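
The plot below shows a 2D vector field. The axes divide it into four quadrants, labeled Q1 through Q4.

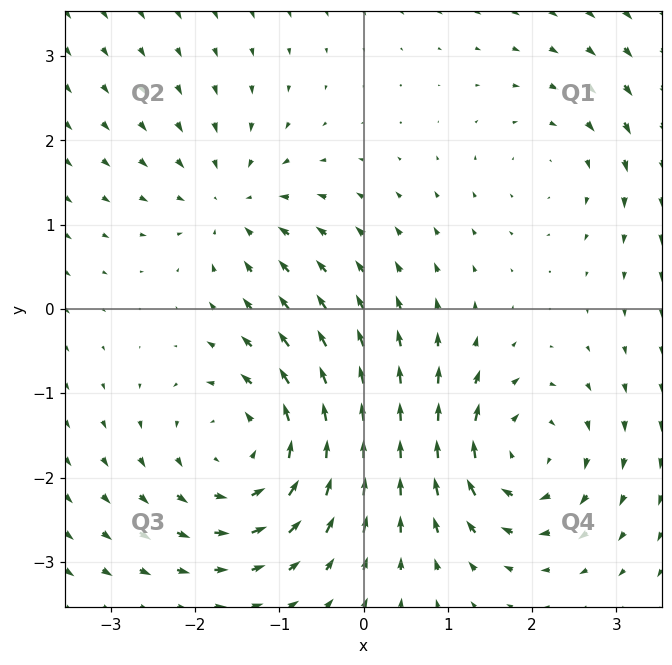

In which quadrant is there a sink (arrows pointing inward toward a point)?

Q2

The sink sits at approximately (-1.6, 1.2), which lies in quadrant Q2. The divergence there is about -4, negative as expected for a sink.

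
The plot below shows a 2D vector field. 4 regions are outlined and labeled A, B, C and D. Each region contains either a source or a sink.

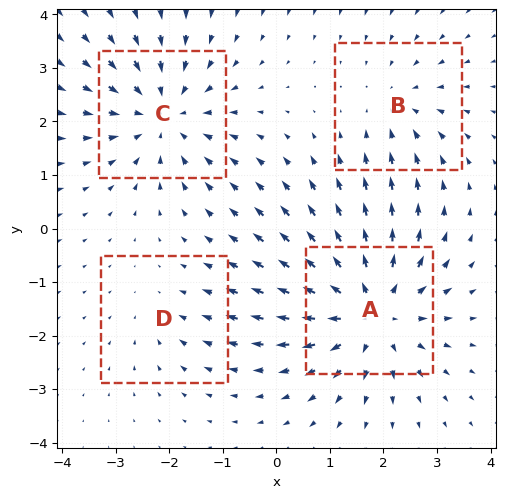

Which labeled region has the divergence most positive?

A

Divergence at each region's feature centre — A: about +6, B: about -3, C: about -5, D: about -2. Region A is most positive.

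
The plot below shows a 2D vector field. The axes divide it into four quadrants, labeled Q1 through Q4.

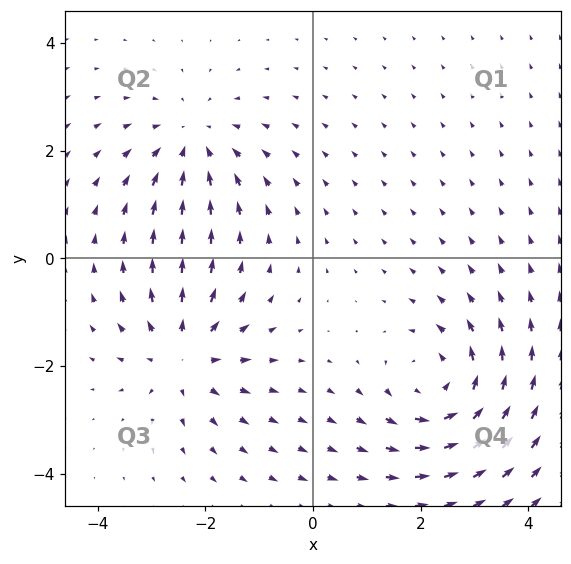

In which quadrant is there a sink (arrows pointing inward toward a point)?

Q2

The sink sits at approximately (-2.2, 2.2), which lies in quadrant Q2. The divergence there is about -3, negative as expected for a sink.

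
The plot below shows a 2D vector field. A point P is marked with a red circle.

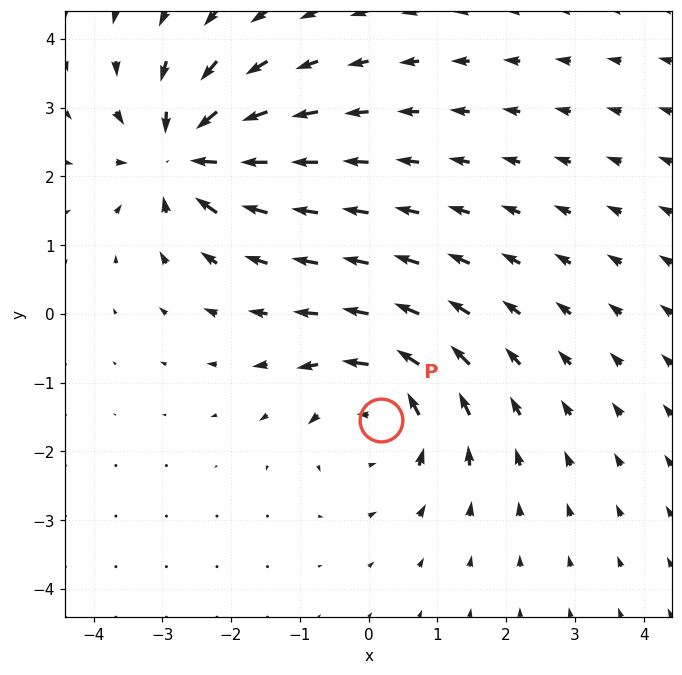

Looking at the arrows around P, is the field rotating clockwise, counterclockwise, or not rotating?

counterclockwise

Near P at (0.2, -1.5) the arrows circulate counterclockwise. The curl (z-component) there is about +4; positive curl means counterclockwise rotation.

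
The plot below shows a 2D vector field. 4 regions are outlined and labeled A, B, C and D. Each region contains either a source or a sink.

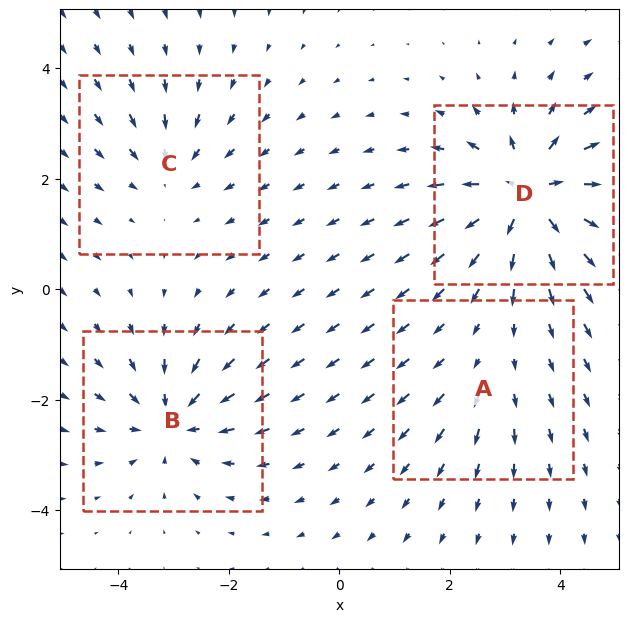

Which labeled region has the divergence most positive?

Divergence at each region's feature centre — A: about +2, B: about -5, C: about -3, D: about +8. Region D is most positive.

D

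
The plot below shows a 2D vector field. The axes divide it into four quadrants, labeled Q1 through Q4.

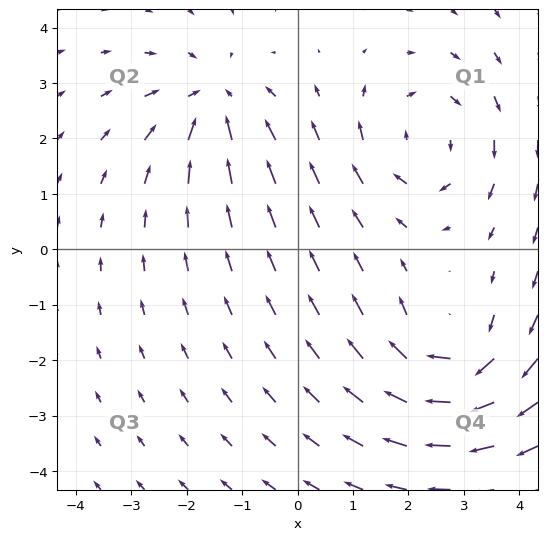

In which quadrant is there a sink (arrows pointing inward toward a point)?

Q2

The sink sits at approximately (-1.5, 2.7), which lies in quadrant Q2. The divergence there is about -4, negative as expected for a sink.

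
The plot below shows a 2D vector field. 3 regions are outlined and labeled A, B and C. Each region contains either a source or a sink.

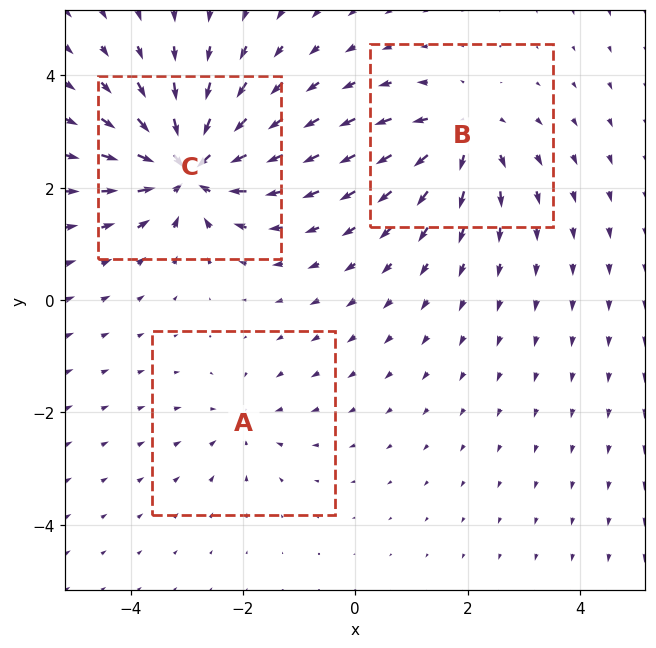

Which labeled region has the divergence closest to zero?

Divergence at each region's feature centre — A: about -2, B: about +4, C: about -6. Region A is closest to zero.

A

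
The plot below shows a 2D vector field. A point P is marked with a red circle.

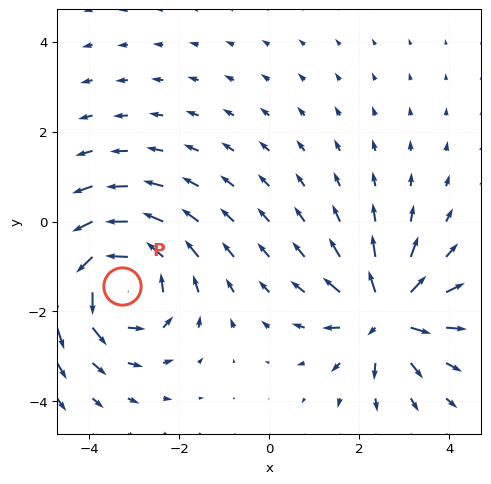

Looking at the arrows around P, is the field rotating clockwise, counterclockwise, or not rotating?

Near P at (-3.3, -1.4) the arrows circulate counterclockwise. The curl (z-component) there is about +4; positive curl means counterclockwise rotation.

counterclockwise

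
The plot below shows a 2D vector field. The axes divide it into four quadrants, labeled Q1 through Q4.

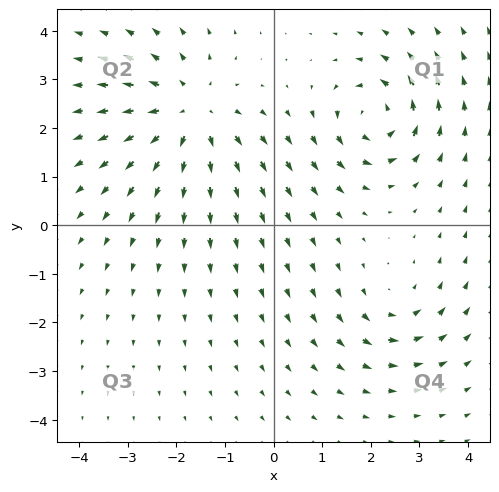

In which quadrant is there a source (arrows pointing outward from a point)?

Q2

The source sits at approximately (-1.7, 2.3), which lies in quadrant Q2. The divergence there is about +4, positive as expected for a source.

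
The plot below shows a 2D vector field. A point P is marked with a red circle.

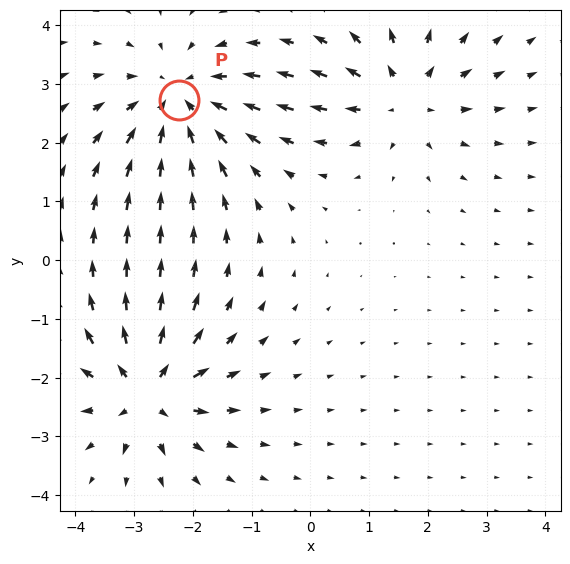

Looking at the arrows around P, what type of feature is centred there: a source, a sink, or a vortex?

At P (-2.2, 2.7) the arrows converge inward. Divergence about -4, curl ≈0 — negative divergence with near-zero curl is a sink.

sink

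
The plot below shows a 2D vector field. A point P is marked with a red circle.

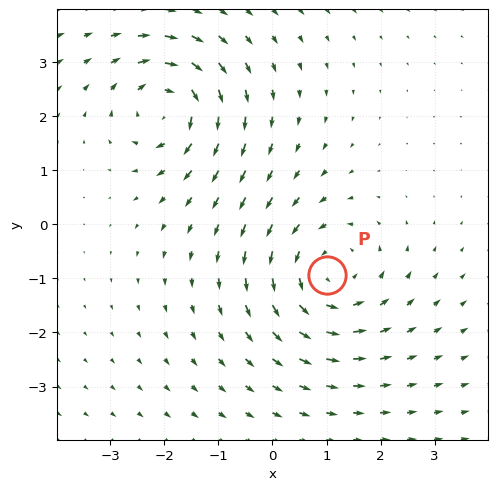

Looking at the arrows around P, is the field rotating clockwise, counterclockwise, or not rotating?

Near P at (1.0, -0.9) the arrows circulate counterclockwise. The curl (z-component) there is about +3; positive curl means counterclockwise rotation.

counterclockwise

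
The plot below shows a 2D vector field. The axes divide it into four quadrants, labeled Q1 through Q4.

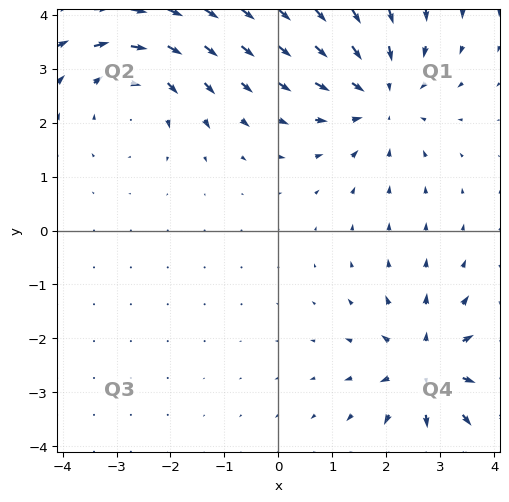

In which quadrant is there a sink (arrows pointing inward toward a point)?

Q1

The sink sits at approximately (1.9, 2.5), which lies in quadrant Q1. The divergence there is about -4, negative as expected for a sink.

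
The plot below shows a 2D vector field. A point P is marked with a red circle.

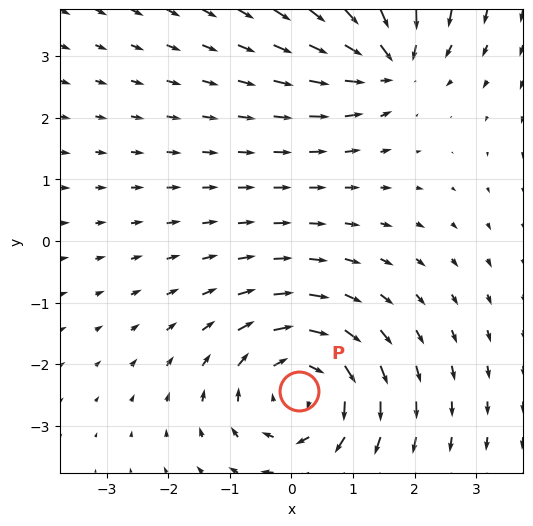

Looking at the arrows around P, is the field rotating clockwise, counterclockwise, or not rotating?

clockwise

Near P at (0.1, -2.4) the arrows circulate clockwise. The curl (z-component) there is about -4; negative curl means clockwise rotation.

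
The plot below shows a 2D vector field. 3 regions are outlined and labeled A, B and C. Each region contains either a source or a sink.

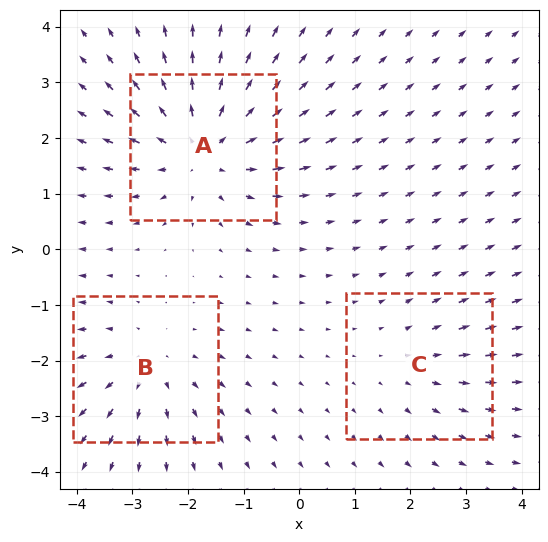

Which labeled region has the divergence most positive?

Divergence at each region's feature centre — A: about +4, B: about +3, C: about +2. Region A is most positive.

A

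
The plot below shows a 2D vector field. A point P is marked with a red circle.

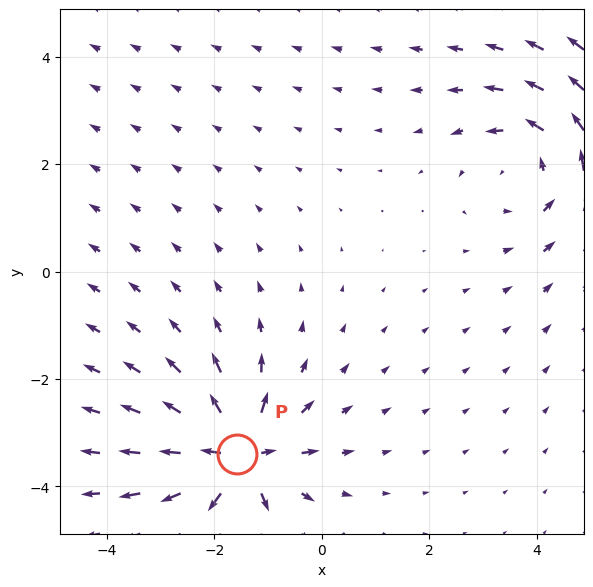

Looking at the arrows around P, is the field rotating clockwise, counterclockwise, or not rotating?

Near P at (-1.6, -3.4) the arrows show no circulation. The curl there is ≈0.

not rotating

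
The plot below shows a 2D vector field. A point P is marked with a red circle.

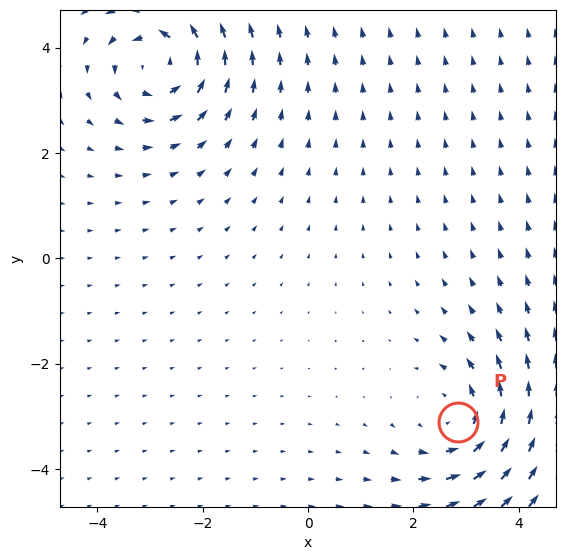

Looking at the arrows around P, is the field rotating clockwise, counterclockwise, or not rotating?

counterclockwise

Near P at (2.9, -3.1) the arrows circulate counterclockwise. The curl (z-component) there is about +4; positive curl means counterclockwise rotation.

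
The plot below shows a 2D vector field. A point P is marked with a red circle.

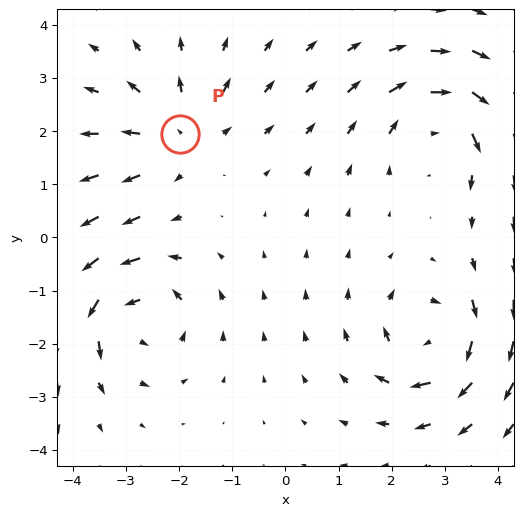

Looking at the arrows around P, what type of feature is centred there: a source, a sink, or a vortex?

source

At P (-2.0, 1.9) the arrows spread outward. Divergence about +4, curl ≈0 — positive divergence with near-zero curl is a source.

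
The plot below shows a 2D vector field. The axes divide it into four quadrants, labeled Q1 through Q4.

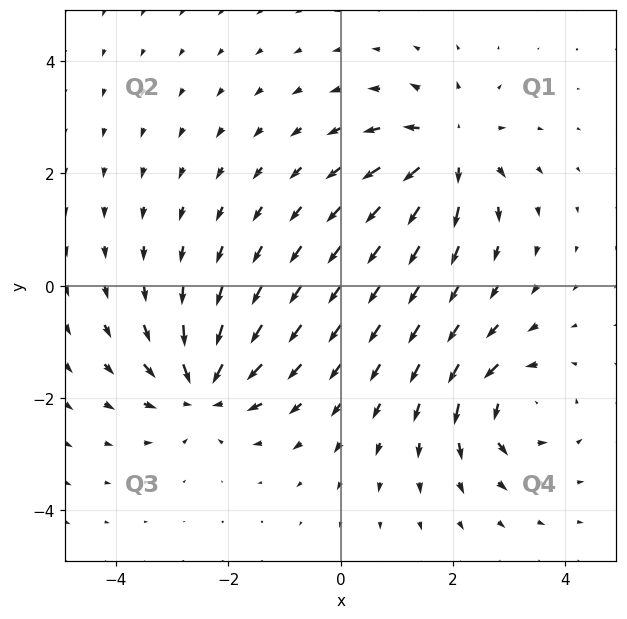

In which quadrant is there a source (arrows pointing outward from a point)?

Q1

The source sits at approximately (1.9, 2.4), which lies in quadrant Q1. The divergence there is about +6, positive as expected for a source.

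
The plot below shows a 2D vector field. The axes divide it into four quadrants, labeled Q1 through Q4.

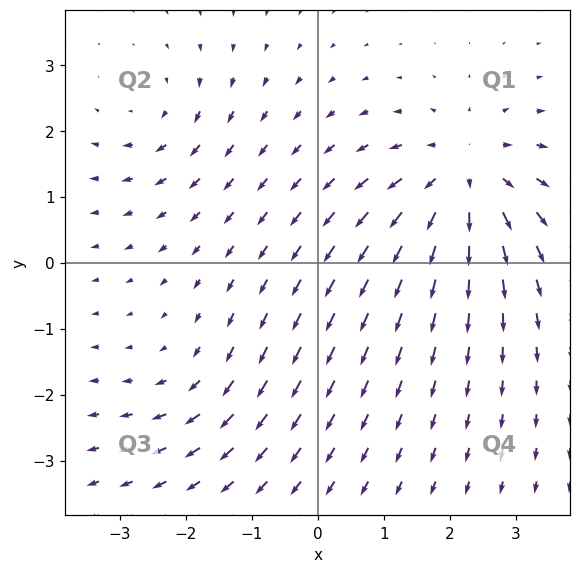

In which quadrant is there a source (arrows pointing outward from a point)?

The source sits at approximately (2.2, 1.3), which lies in quadrant Q1. The divergence there is about +5, positive as expected for a source.

Q1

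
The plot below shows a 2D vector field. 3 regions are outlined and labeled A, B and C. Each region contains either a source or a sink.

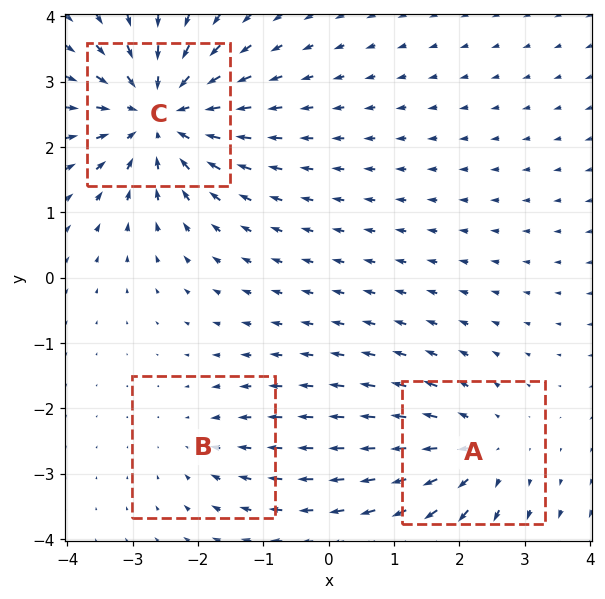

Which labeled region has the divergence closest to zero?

B

Divergence at each region's feature centre — A: about +3, B: about -2, C: about -5. Region B is closest to zero.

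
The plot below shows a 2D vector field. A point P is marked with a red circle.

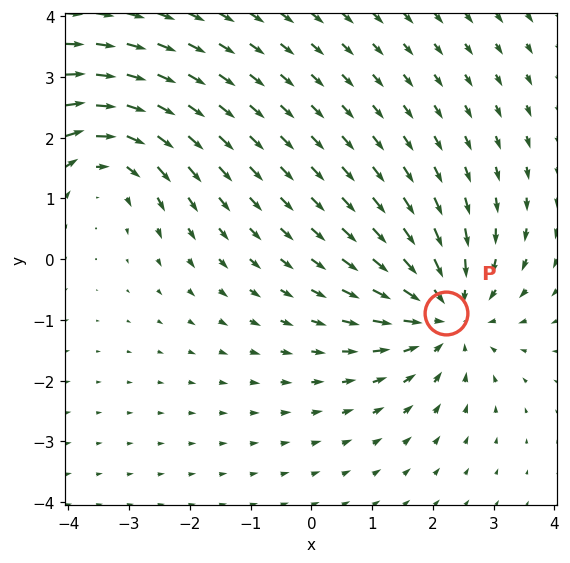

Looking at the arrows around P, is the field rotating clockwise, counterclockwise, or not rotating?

not rotating

Near P at (2.2, -0.9) the arrows show no circulation. The curl there is ≈0.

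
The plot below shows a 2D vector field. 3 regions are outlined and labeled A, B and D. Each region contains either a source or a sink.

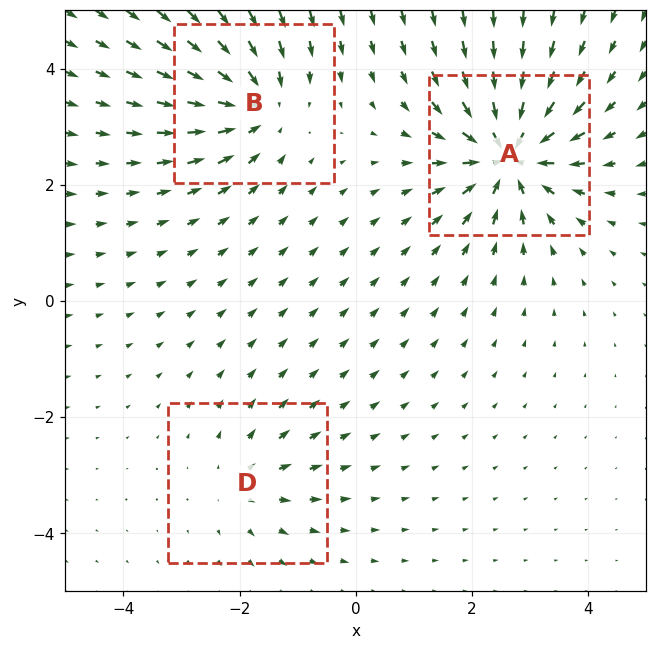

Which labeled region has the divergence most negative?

Divergence at each region's feature centre — A: about -6, B: about -4, D: about +2. Region A is most negative.

A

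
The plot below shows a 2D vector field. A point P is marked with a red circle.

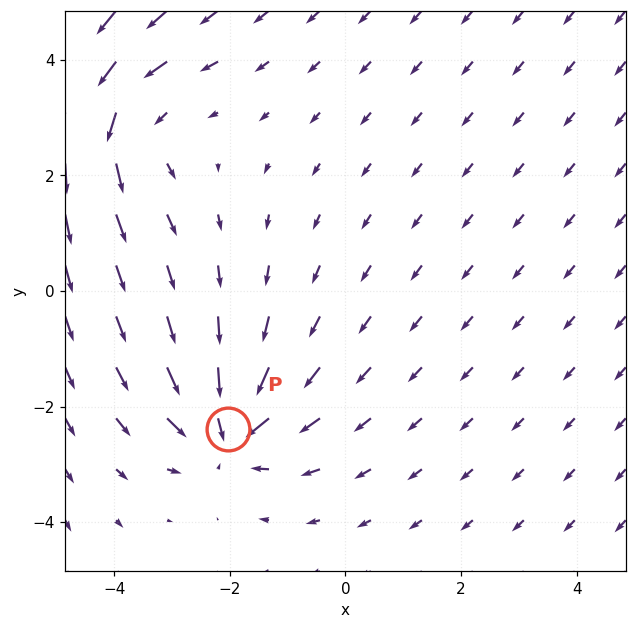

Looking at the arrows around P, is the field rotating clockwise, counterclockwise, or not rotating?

Near P at (-2.0, -2.4) the arrows show no circulation. The curl there is ≈0.

not rotating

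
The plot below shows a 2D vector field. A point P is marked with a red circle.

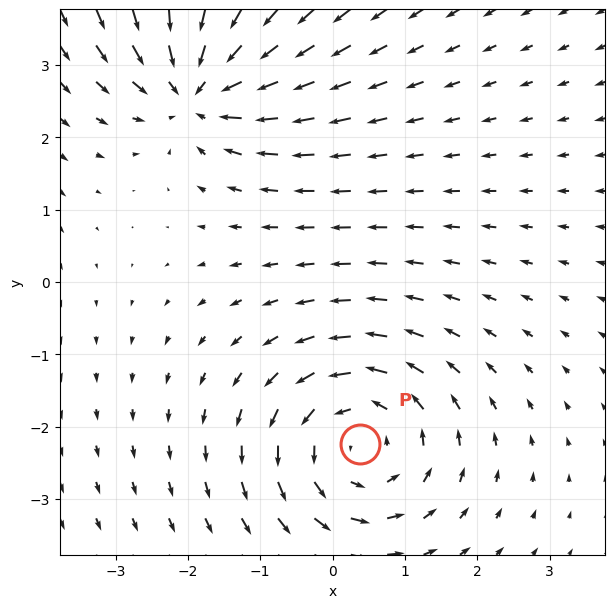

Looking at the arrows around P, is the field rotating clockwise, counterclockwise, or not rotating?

Near P at (0.4, -2.2) the arrows circulate counterclockwise. The curl (z-component) there is about +4; positive curl means counterclockwise rotation.

counterclockwise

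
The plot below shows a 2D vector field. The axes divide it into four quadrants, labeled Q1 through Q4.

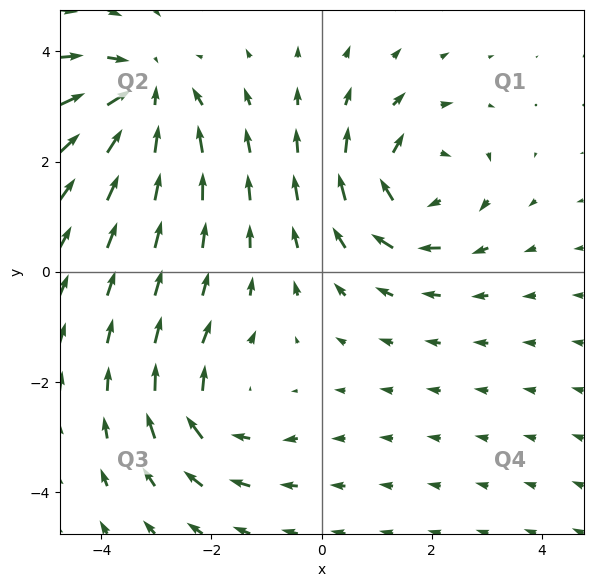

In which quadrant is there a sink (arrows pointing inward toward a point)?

The sink sits at approximately (-3.2, 3.2), which lies in quadrant Q2. The divergence there is about -3, negative as expected for a sink.

Q2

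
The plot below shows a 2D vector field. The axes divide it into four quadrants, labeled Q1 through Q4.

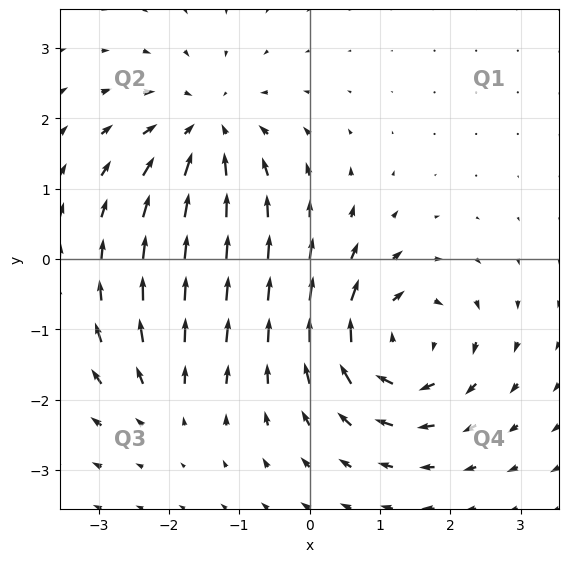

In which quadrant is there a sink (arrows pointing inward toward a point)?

Q2

The sink sits at approximately (-1.5, 1.8), which lies in quadrant Q2. The divergence there is about -4, negative as expected for a sink.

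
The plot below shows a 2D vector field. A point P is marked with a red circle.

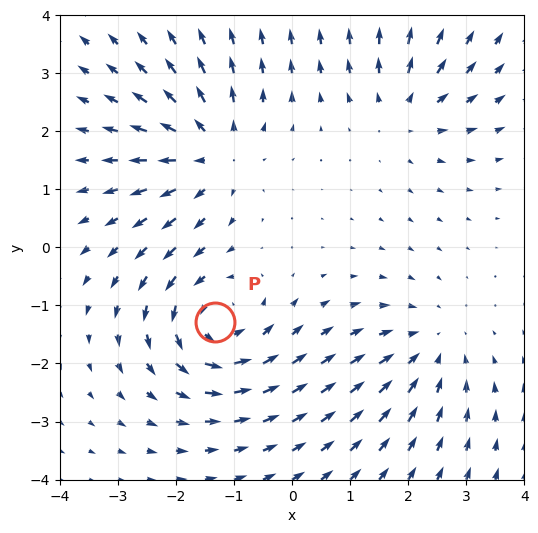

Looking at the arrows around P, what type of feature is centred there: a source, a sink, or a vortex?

At P (-1.3, -1.3) the arrows circulate counterclockwise. Divergence ≈0, curl about +5 — near-zero divergence with nonzero curl is a vortex.

vortex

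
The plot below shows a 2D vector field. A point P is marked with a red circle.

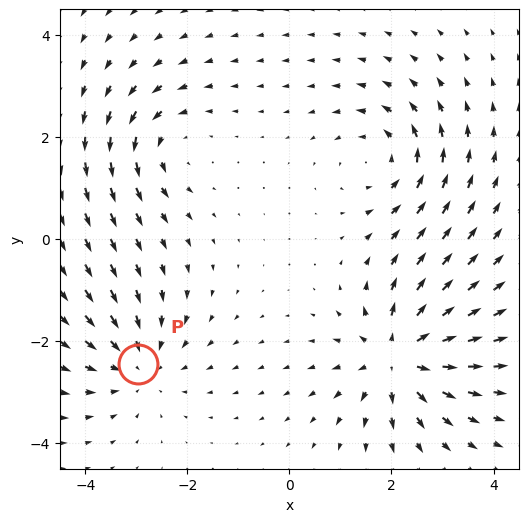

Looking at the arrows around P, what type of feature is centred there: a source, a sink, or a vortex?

At P (-3.0, -2.5) the arrows converge inward. Divergence about -3, curl ≈0 — negative divergence with near-zero curl is a sink.

sink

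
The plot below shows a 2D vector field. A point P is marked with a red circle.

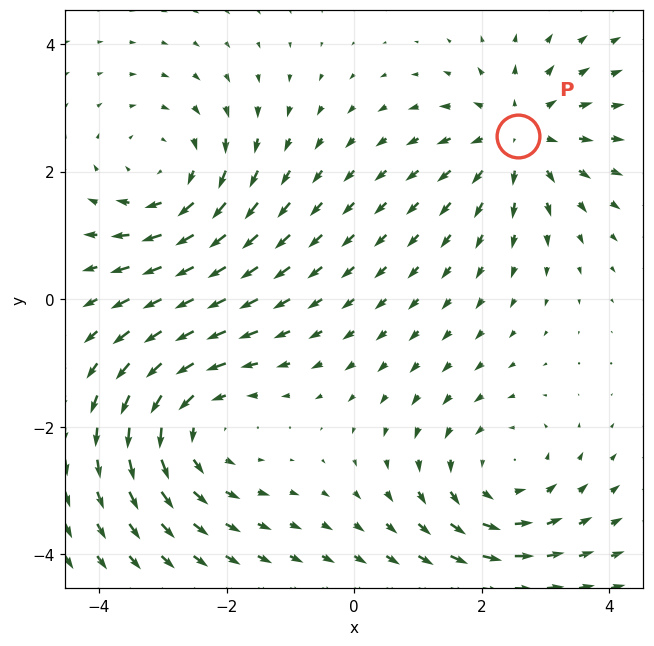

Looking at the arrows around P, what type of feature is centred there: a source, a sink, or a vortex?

source

At P (2.6, 2.6) the arrows spread outward. Divergence about +4, curl ≈0 — positive divergence with near-zero curl is a source.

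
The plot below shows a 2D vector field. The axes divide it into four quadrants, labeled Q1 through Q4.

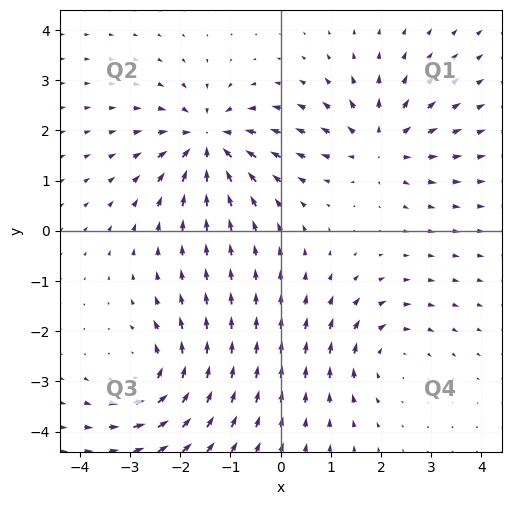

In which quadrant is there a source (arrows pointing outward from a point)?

Q1

The source sits at approximately (2.0, 1.7), which lies in quadrant Q1. The divergence there is about +4, positive as expected for a source.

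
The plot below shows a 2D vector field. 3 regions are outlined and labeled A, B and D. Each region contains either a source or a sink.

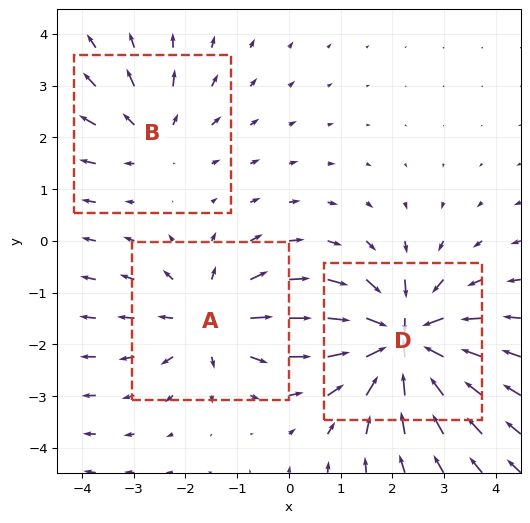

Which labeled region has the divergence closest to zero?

Divergence at each region's feature centre — A: about +3, B: about +2, D: about -5. Region B is closest to zero.

B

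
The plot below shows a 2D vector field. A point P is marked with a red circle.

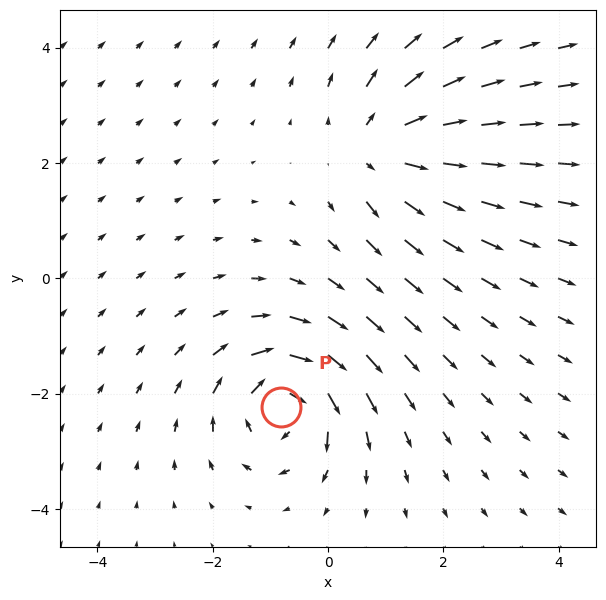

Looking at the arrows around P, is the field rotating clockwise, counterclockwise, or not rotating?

clockwise

Near P at (-0.8, -2.2) the arrows circulate clockwise. The curl (z-component) there is about -6; negative curl means clockwise rotation.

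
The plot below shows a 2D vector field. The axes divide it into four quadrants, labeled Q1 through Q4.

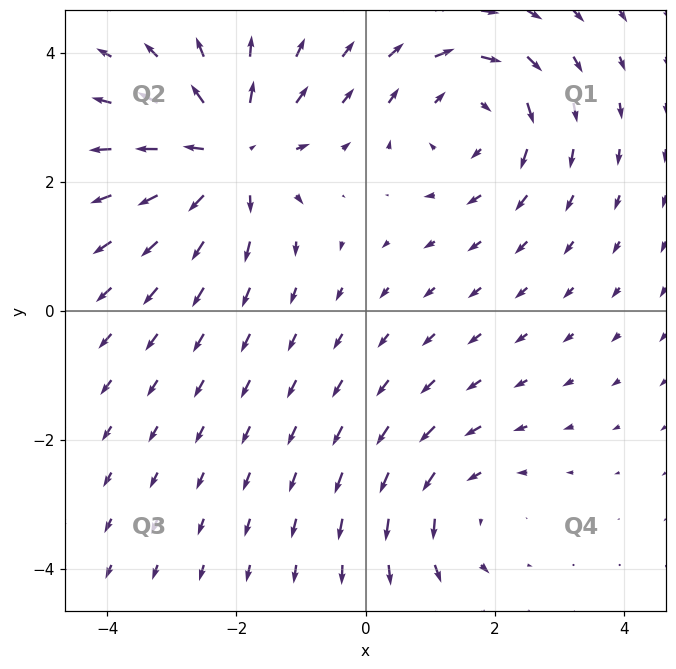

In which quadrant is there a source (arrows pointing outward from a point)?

Q2

The source sits at approximately (-2.1, 2.4), which lies in quadrant Q2. The divergence there is about +5, positive as expected for a source.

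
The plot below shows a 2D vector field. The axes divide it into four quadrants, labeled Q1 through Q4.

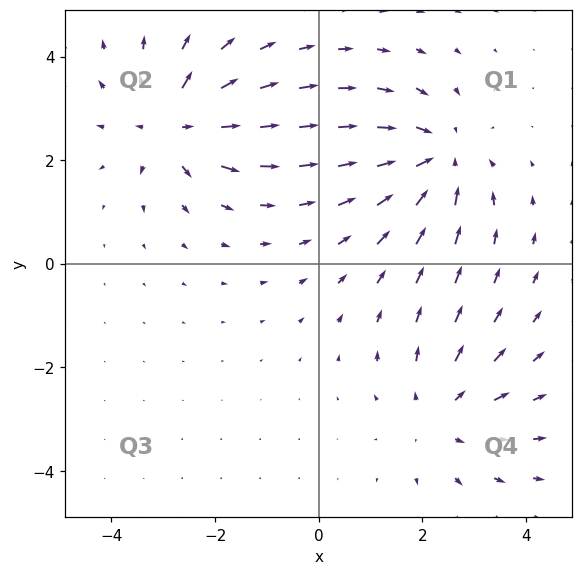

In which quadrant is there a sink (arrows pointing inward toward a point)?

The sink sits at approximately (2.3, 2.0), which lies in quadrant Q1. The divergence there is about -4, negative as expected for a sink.

Q1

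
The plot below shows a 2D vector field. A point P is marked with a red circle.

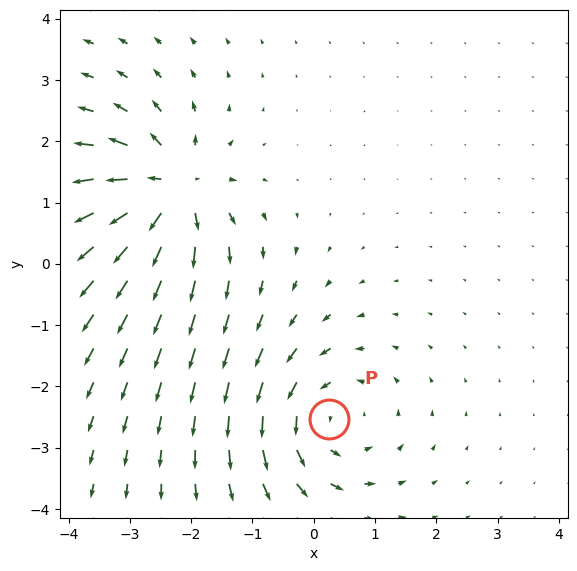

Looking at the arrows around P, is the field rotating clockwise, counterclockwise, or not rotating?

Near P at (0.3, -2.5) the arrows circulate counterclockwise. The curl (z-component) there is about +3; positive curl means counterclockwise rotation.

counterclockwise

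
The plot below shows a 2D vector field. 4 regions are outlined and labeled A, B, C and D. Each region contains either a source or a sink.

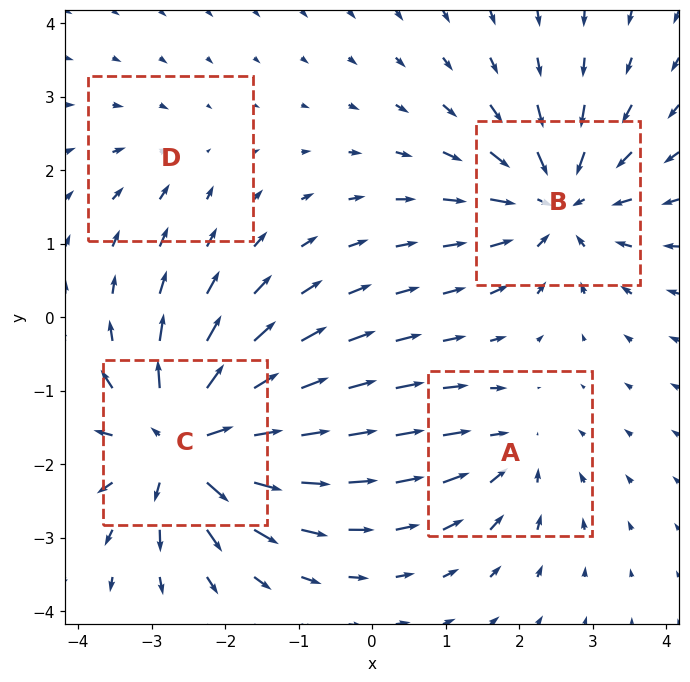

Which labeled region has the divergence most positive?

Divergence at each region's feature centre — A: about -3, B: about -6, C: about +8, D: about -2. Region C is most positive.

C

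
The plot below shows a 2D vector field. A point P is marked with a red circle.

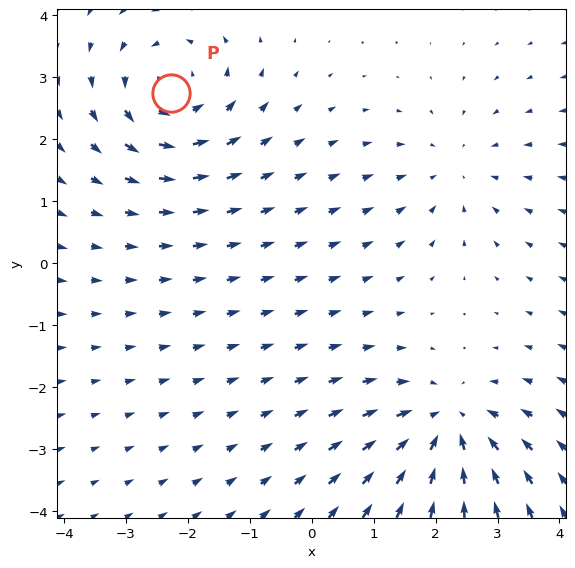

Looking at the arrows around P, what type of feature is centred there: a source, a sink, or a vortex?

vortex

At P (-2.3, 2.7) the arrows circulate counterclockwise. Divergence ≈0, curl about +5 — near-zero divergence with nonzero curl is a vortex.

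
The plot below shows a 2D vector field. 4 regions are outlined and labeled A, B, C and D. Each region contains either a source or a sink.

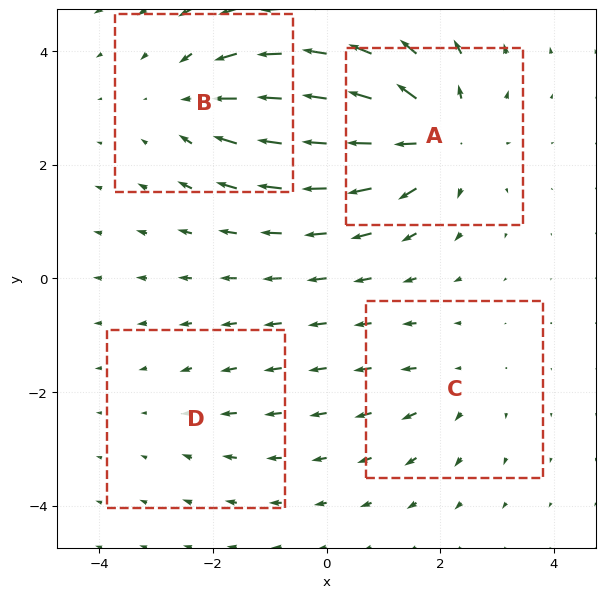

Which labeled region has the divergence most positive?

A

Divergence at each region's feature centre — A: about +6, B: about -4, C: about +3, D: about -2. Region A is most positive.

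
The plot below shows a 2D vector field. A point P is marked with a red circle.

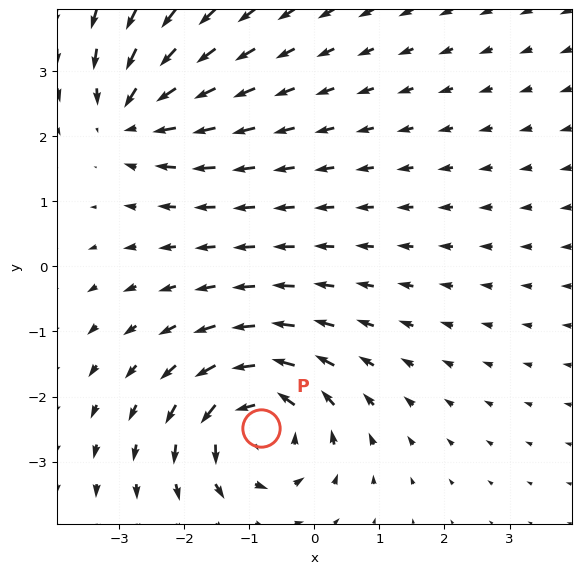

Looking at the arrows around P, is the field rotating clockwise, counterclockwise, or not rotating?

Near P at (-0.8, -2.5) the arrows circulate counterclockwise. The curl (z-component) there is about +4; positive curl means counterclockwise rotation.

counterclockwise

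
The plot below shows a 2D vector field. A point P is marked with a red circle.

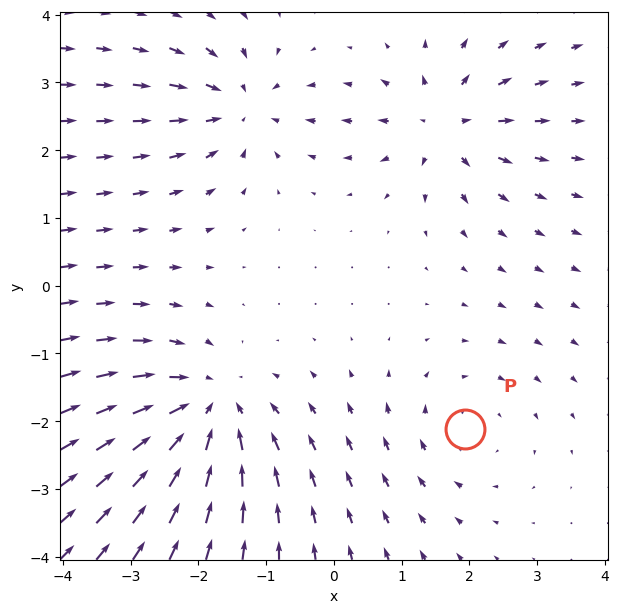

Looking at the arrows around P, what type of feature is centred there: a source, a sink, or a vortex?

vortex

At P (1.9, -2.1) the arrows circulate clockwise. Divergence ≈0, curl about -2 — near-zero divergence with nonzero curl is a vortex.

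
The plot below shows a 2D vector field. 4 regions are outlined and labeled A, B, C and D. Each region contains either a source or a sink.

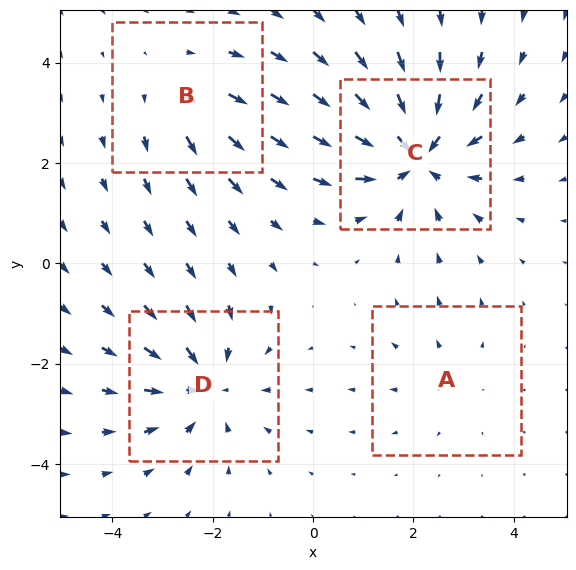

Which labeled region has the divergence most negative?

C

Divergence at each region's feature centre — A: about +2, B: about +3, C: about -6, D: about -5. Region C is most negative.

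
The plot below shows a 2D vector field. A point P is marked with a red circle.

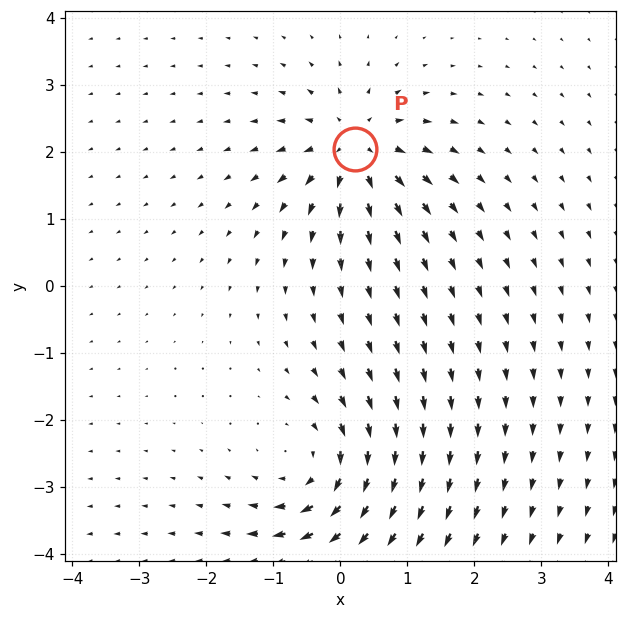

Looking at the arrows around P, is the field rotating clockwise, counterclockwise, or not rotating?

not rotating

Near P at (0.2, 2.0) the arrows show no circulation. The curl there is ≈0.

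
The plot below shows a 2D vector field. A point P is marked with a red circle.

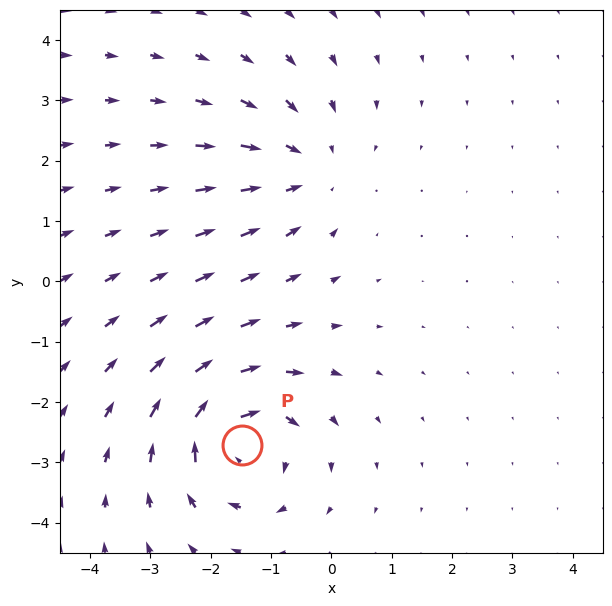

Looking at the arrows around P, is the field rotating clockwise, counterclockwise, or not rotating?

Near P at (-1.5, -2.7) the arrows circulate clockwise. The curl (z-component) there is about -6; negative curl means clockwise rotation.

clockwise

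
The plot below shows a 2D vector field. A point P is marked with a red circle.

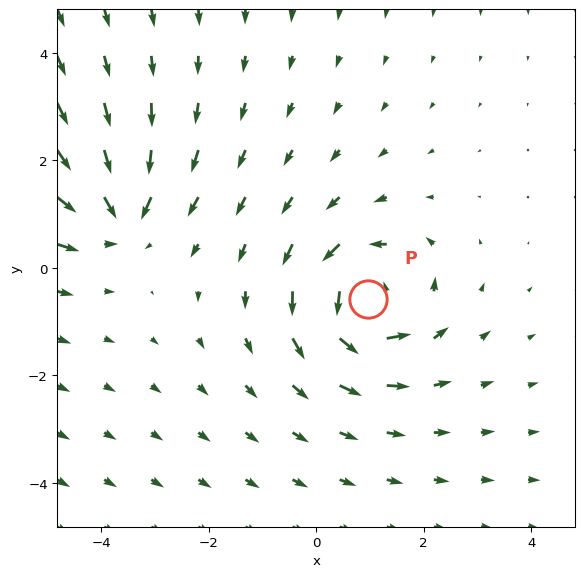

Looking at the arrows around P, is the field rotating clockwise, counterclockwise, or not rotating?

Near P at (1.0, -0.6) the arrows circulate counterclockwise. The curl (z-component) there is about +5; positive curl means counterclockwise rotation.

counterclockwise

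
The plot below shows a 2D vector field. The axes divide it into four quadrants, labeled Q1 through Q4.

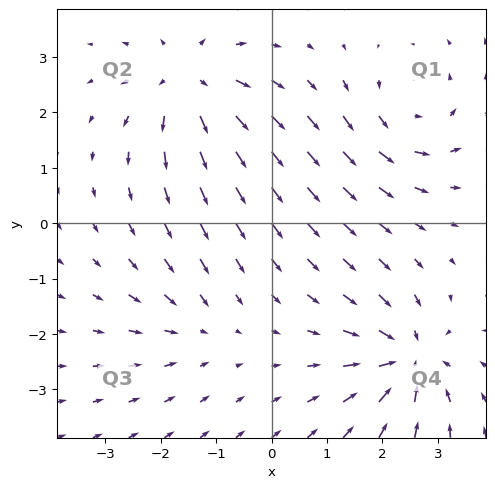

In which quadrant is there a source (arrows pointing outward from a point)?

Q2

The source sits at approximately (-1.5, 2.6), which lies in quadrant Q2. The divergence there is about +5, positive as expected for a source.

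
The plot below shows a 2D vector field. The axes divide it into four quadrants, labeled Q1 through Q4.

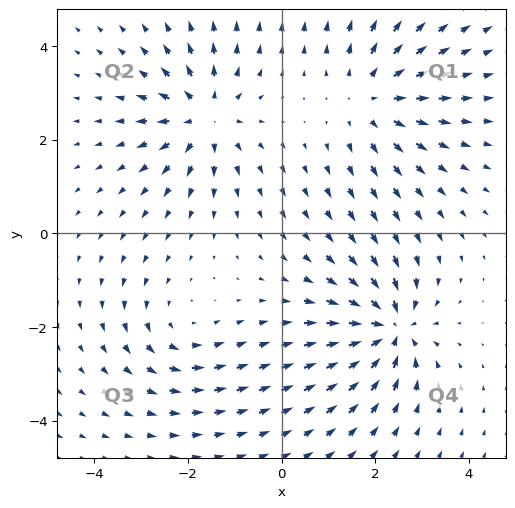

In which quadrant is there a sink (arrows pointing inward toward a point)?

Q4

The sink sits at approximately (2.3, -2.0), which lies in quadrant Q4. The divergence there is about -6, negative as expected for a sink.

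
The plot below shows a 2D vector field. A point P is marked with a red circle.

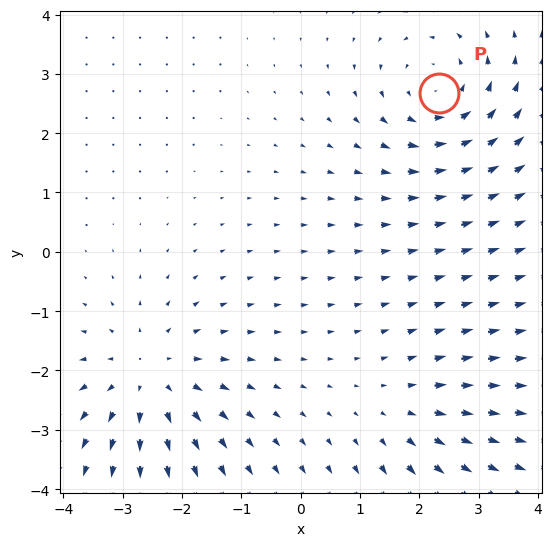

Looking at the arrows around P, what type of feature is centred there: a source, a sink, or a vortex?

At P (2.3, 2.7) the arrows circulate counterclockwise. Divergence ≈0, curl about +4 — near-zero divergence with nonzero curl is a vortex.

vortex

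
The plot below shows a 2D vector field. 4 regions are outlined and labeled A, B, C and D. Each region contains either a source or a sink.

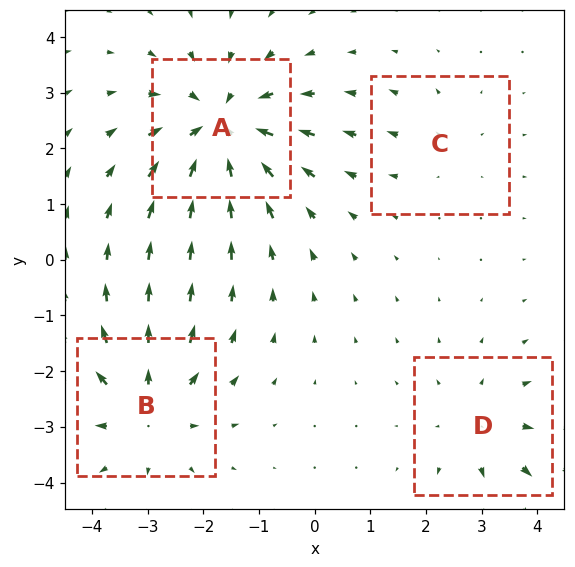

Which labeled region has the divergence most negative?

A

Divergence at each region's feature centre — A: about -6, B: about +4, C: about +2, D: about +3. Region A is most negative.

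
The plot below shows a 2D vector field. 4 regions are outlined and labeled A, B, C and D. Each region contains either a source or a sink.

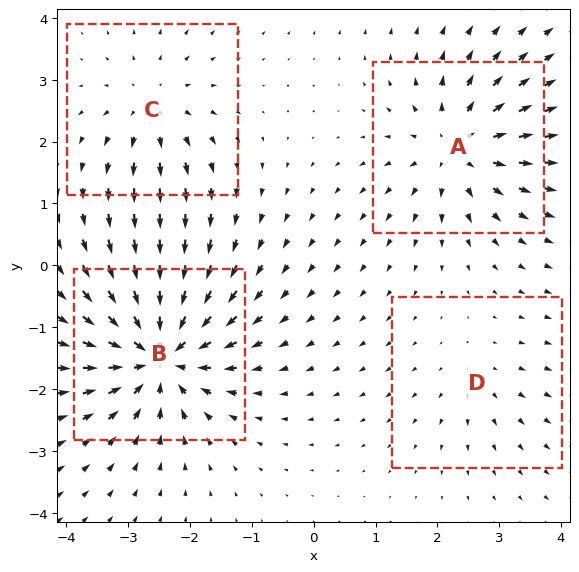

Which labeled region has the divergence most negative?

B

Divergence at each region's feature centre — A: about +6, B: about -8, C: about +4, D: about +2. Region B is most negative.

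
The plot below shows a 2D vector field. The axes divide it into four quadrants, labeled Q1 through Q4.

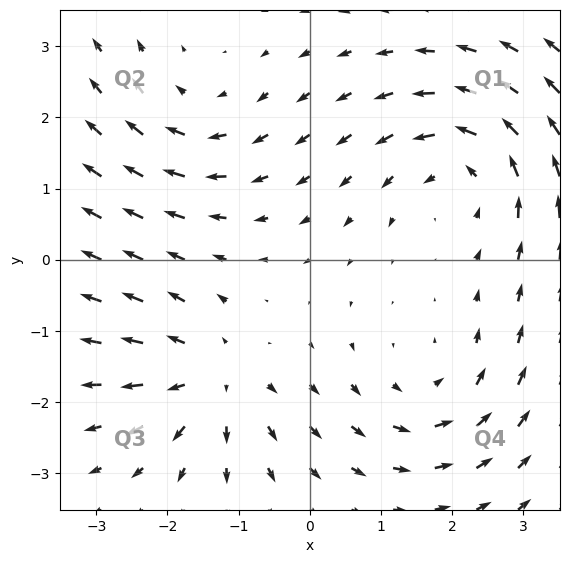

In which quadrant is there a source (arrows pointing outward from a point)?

The source sits at approximately (-1.4, -1.7), which lies in quadrant Q3. The divergence there is about +5, positive as expected for a source.

Q3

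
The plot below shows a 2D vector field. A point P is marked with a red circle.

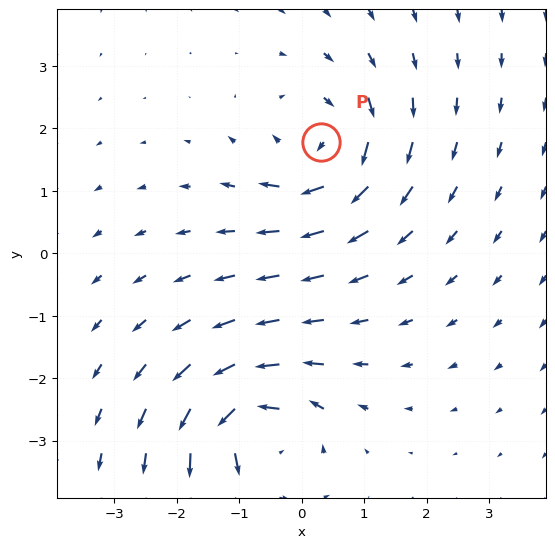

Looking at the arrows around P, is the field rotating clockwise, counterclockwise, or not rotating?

Near P at (0.3, 1.8) the arrows circulate clockwise. The curl (z-component) there is about -3; negative curl means clockwise rotation.

clockwise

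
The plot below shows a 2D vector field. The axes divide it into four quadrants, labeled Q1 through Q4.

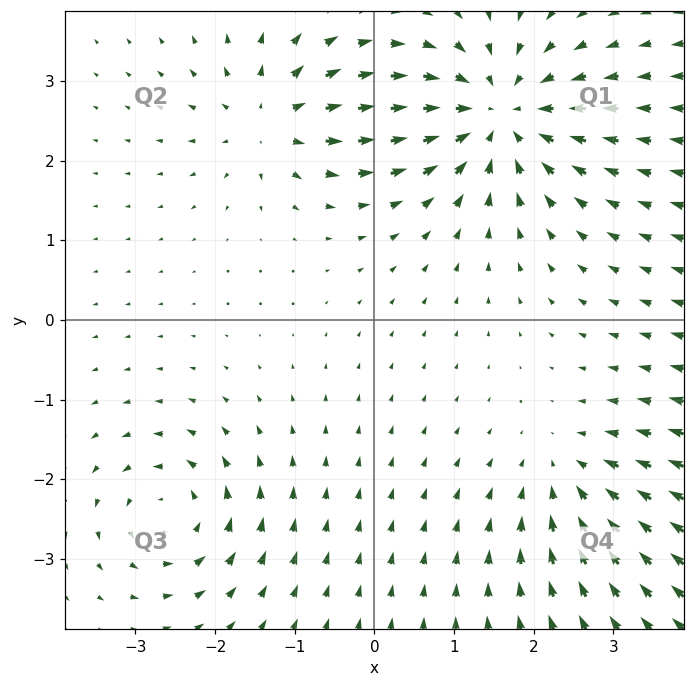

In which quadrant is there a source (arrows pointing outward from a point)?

Q2

The source sits at approximately (-1.3, 2.5), which lies in quadrant Q2. The divergence there is about +4, positive as expected for a source.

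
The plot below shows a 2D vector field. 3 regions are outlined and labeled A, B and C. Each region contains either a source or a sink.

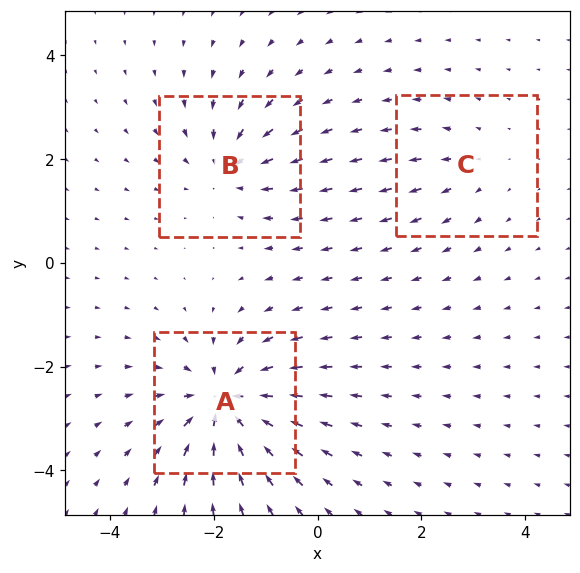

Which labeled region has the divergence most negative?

A

Divergence at each region's feature centre — A: about -5, B: about -3, C: about +2. Region A is most negative.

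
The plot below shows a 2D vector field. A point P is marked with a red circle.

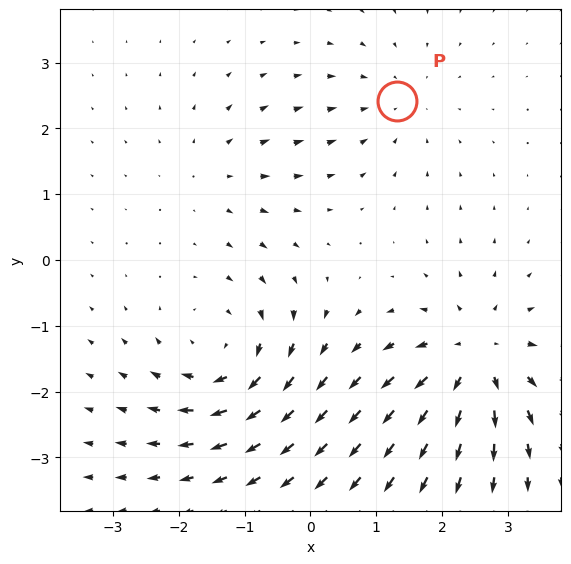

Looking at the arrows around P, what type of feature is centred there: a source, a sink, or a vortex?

At P (1.3, 2.4) the arrows converge inward. Divergence about -2, curl ≈0 — negative divergence with near-zero curl is a sink.

sink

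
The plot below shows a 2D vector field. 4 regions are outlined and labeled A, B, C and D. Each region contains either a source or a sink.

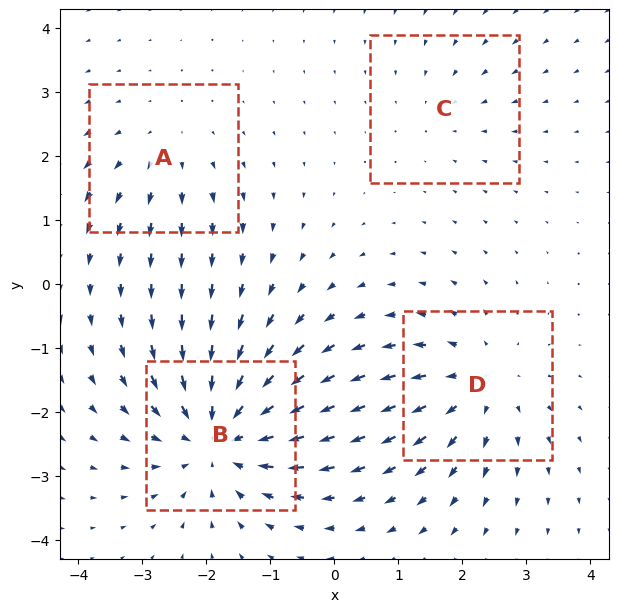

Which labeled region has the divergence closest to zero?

C

Divergence at each region's feature centre — A: about +3, B: about -6, C: about -2, D: about +4. Region C is closest to zero.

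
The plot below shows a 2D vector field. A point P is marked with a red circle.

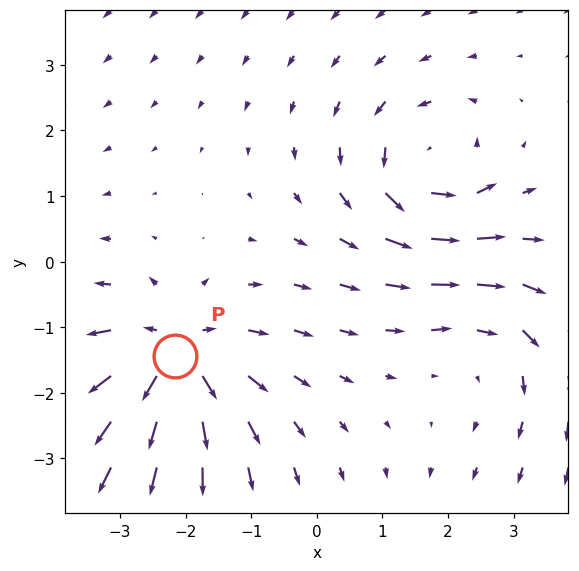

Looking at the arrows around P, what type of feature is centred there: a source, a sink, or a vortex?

source

At P (-2.2, -1.4) the arrows spread outward. Divergence about +5, curl ≈0 — positive divergence with near-zero curl is a source.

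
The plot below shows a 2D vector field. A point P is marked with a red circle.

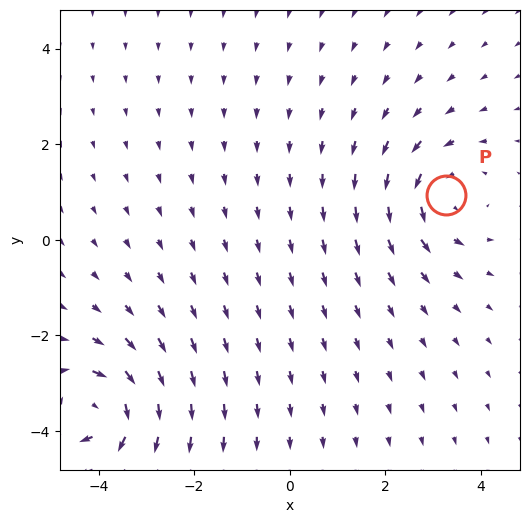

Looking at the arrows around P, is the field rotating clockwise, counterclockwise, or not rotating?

Near P at (3.3, 0.9) the arrows circulate counterclockwise. The curl (z-component) there is about +3; positive curl means counterclockwise rotation.

counterclockwise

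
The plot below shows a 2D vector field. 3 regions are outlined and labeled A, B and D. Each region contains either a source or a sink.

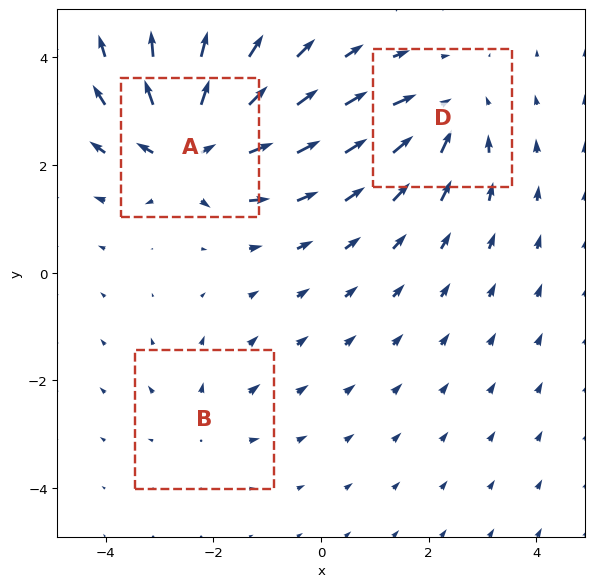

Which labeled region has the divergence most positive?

Divergence at each region's feature centre — A: about +6, B: about +2, D: about -3. Region A is most positive.

A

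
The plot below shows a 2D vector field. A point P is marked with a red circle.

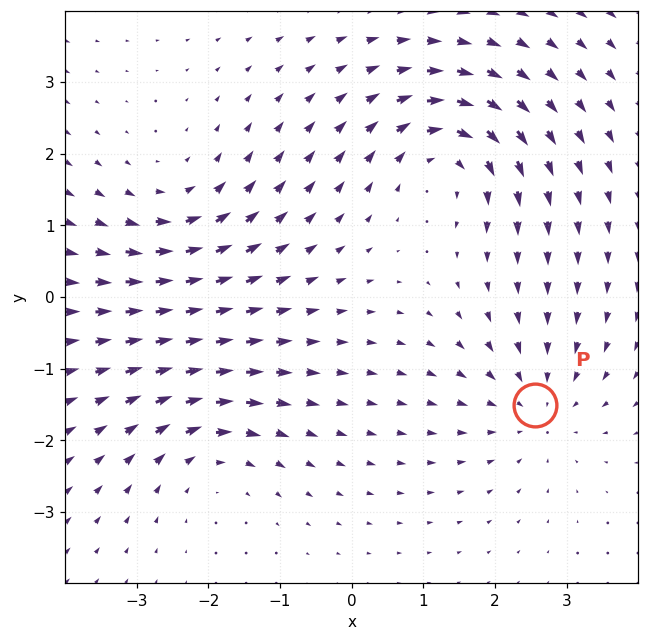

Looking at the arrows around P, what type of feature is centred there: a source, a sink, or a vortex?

sink

At P (2.6, -1.5) the arrows converge inward. Divergence about -4, curl ≈0 — negative divergence with near-zero curl is a sink.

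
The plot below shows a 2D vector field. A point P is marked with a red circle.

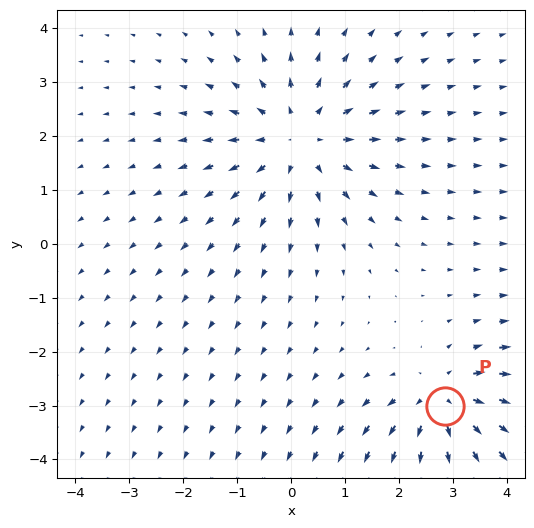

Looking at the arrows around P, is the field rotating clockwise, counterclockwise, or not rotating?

not rotating

Near P at (2.9, -3.0) the arrows show no circulation. The curl there is ≈0.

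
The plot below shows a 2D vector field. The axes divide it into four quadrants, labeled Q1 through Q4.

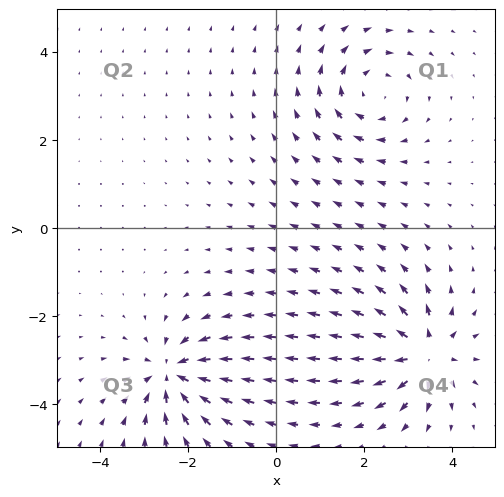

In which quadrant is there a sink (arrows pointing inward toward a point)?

Q3

The sink sits at approximately (-2.3, -3.3), which lies in quadrant Q3. The divergence there is about -7, negative as expected for a sink.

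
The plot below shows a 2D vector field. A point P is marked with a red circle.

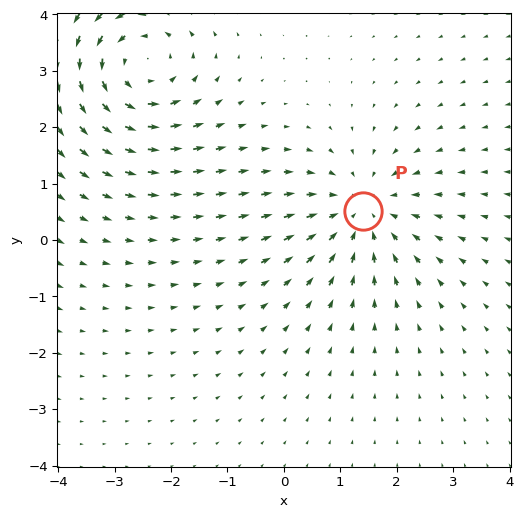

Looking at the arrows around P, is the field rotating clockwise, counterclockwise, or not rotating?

not rotating

Near P at (1.4, 0.5) the arrows show no circulation. The curl there is ≈0.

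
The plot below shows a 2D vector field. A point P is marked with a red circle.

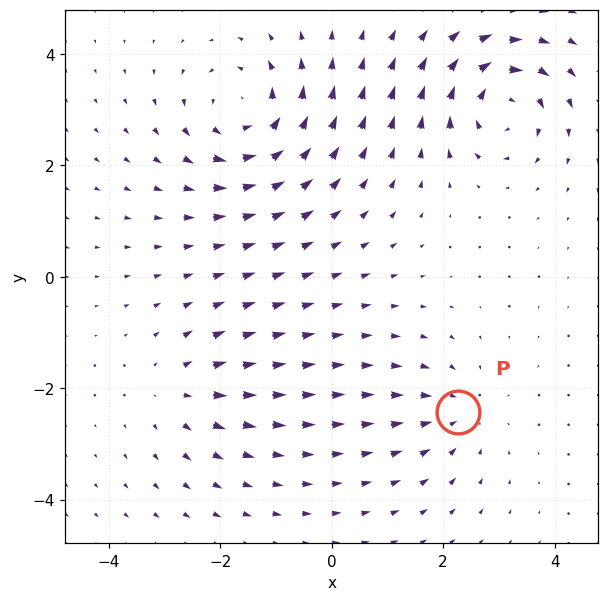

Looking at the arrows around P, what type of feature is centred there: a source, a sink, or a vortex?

sink

At P (2.3, -2.4) the arrows converge inward. Divergence about -3, curl ≈0 — negative divergence with near-zero curl is a sink.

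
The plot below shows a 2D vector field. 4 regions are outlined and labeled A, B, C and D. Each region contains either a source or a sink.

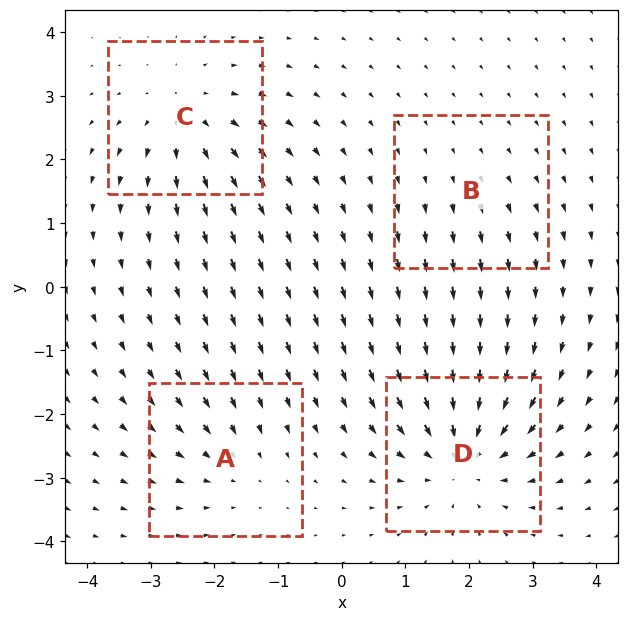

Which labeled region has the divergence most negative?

Divergence at each region's feature centre — A: about -3, B: about +2, C: about +5, D: about -6. Region D is most negative.

D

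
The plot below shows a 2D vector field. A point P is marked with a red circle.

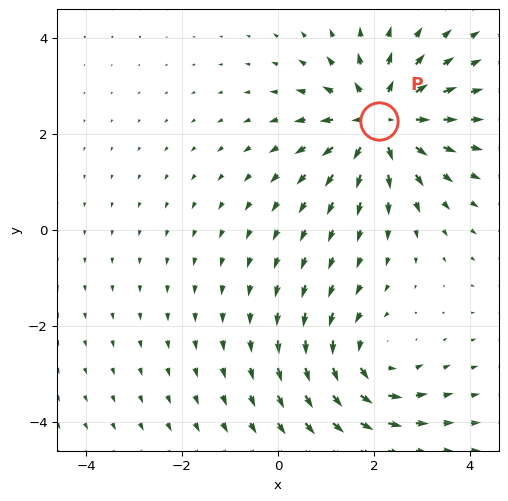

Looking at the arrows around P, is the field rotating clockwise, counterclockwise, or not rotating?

Near P at (2.1, 2.3) the arrows show no circulation. The curl there is ≈0.

not rotating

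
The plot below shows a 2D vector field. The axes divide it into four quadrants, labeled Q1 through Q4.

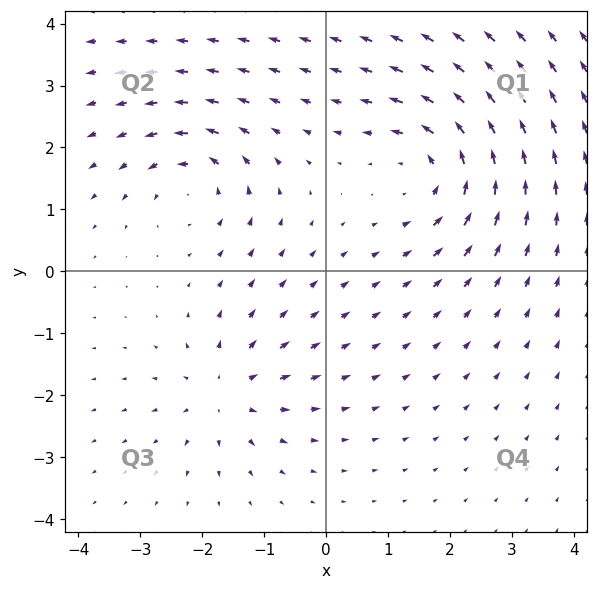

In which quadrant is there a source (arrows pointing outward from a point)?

The source sits at approximately (-1.6, -2.0), which lies in quadrant Q3. The divergence there is about +3, positive as expected for a source.

Q3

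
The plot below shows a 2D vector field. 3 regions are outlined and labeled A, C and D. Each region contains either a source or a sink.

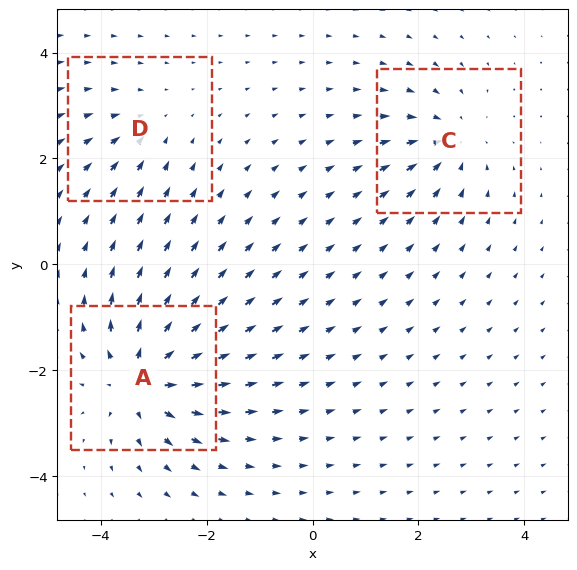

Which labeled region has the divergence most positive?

Divergence at each region's feature centre — A: about +5, C: about -4, D: about -2. Region A is most positive.

A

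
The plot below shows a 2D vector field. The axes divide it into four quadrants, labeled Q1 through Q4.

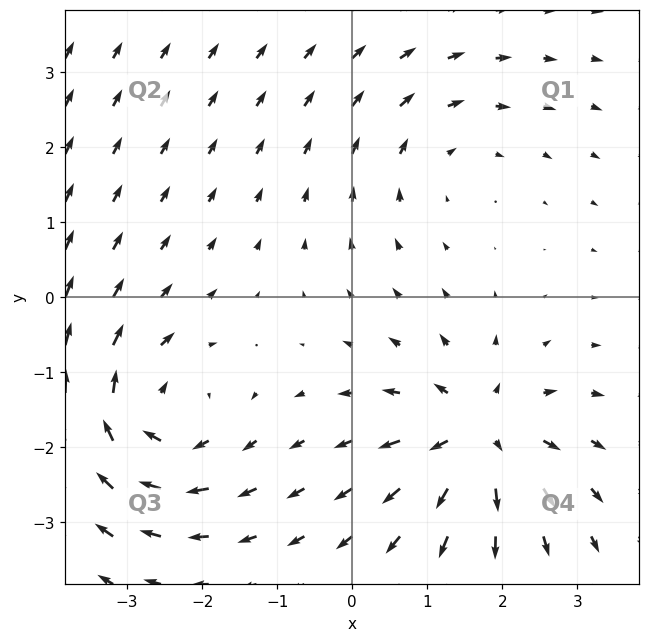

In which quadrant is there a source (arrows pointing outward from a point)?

The source sits at approximately (1.7, -1.8), which lies in quadrant Q4. The divergence there is about +6, positive as expected for a source.

Q4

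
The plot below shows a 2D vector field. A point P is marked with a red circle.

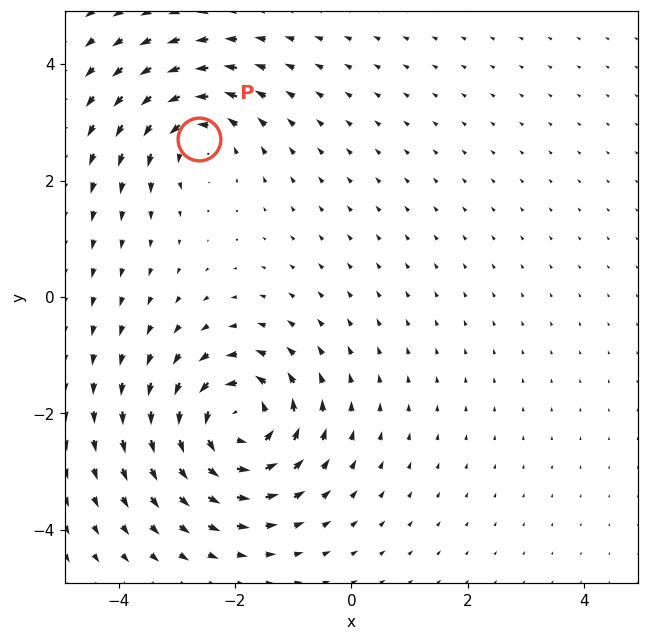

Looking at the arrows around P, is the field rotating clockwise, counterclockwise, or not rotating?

Near P at (-2.6, 2.7) the arrows circulate counterclockwise. The curl (z-component) there is about +4; positive curl means counterclockwise rotation.

counterclockwise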